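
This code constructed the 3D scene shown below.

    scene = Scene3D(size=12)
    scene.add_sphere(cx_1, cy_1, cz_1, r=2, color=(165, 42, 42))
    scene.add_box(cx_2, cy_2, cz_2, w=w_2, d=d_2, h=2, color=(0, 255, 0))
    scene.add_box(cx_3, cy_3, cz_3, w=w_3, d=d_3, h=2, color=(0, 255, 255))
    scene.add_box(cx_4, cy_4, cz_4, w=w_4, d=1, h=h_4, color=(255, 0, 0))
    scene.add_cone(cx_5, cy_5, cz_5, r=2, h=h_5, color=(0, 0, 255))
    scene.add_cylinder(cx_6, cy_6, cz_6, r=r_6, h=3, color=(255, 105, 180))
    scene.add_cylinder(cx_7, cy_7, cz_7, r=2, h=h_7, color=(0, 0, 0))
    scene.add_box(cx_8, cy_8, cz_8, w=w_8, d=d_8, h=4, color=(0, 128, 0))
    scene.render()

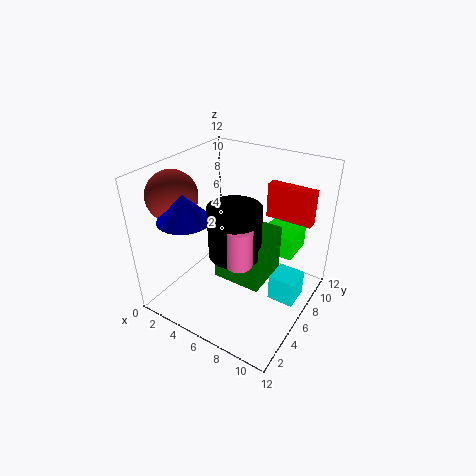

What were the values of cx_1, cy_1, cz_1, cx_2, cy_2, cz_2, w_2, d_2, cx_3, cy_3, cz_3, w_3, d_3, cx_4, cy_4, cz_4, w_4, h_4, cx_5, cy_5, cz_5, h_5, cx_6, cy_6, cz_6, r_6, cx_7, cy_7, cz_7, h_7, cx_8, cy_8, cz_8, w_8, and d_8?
cx_1 = 2; cy_1 = 3; cz_1 = 10; cx_2 = 7; cy_2 = 8; cz_2 = 4; w_2 = 3; d_2 = 3; cx_3 = 10; cy_3 = 4; cz_3 = 3; w_3 = 2; d_3 = 2; cx_4 = 7; cy_4 = 9; cz_4 = 7; w_4 = 4; h_4 = 3; cx_5 = 4; cy_5 = 2; cz_5 = 9; h_5 = 2; cx_6 = 8; cy_6 = 3; cz_6 = 6; r_6 = 1; cx_7 = 7; cy_7 = 4; cz_7 = 6; h_7 = 4; cx_8 = 5; cy_8 = 4; cz_8 = 3; w_8 = 4; d_8 = 4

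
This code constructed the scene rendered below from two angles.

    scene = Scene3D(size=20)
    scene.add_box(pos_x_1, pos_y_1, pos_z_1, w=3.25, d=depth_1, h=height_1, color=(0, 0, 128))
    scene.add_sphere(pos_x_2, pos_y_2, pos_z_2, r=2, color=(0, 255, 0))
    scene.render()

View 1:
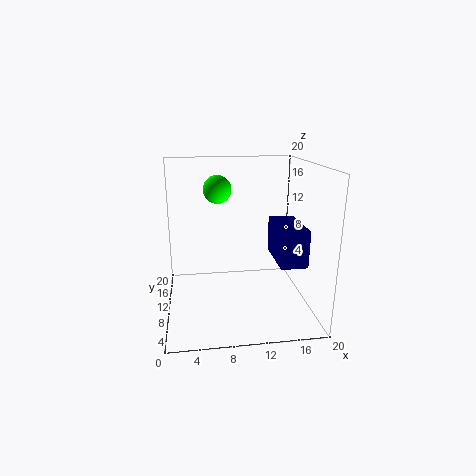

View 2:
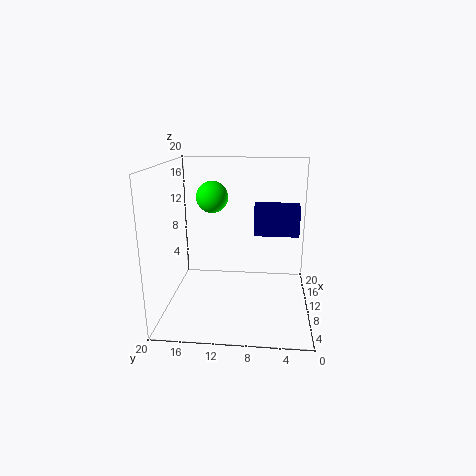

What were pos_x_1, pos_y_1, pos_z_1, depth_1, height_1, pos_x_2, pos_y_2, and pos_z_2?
pos_x_1 = 13.75; pos_y_1 = 1.25; pos_z_1 = 9; depth_1 = 6.75; height_1 = 4.5; pos_x_2 = 7.5; pos_y_2 = 13; pos_z_2 = 16.25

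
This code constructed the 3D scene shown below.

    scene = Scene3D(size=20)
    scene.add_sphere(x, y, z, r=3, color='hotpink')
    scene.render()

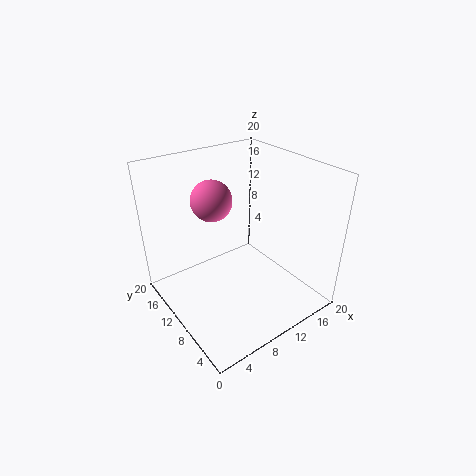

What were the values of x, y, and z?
x = 9, y = 15, z = 14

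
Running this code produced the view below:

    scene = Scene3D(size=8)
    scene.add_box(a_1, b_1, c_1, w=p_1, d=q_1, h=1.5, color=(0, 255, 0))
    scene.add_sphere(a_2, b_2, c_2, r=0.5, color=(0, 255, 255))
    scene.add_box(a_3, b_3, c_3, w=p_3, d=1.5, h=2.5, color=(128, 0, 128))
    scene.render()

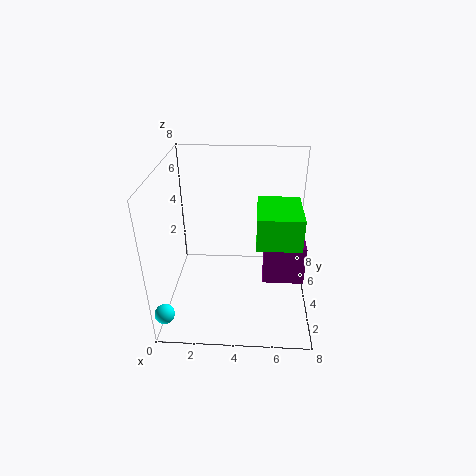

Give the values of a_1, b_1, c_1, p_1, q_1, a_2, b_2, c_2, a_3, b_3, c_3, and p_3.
a_1 = 5; b_1 = 0.5; c_1 = 5.5; p_1 = 2; q_1 = 2.5; a_2 = 0.5; b_2 = 0.5; c_2 = 1.5; a_3 = 5.5; b_3 = 4.5; c_3 = 0.5; p_3 = 2.5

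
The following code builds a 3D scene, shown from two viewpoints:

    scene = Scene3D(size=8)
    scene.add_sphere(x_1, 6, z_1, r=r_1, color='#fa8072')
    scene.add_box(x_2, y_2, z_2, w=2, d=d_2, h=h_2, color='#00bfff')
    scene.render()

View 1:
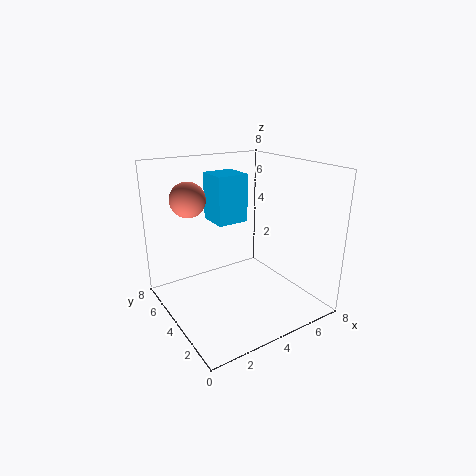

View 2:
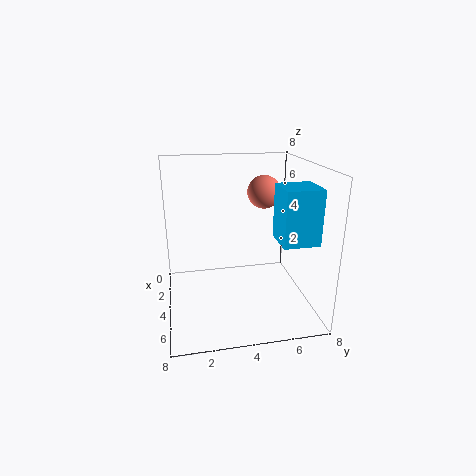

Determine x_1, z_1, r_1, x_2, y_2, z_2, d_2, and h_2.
x_1 = 2, z_1 = 6, r_1 = 1, x_2 = 4, y_2 = 6, z_2 = 4, d_2 = 2, h_2 = 3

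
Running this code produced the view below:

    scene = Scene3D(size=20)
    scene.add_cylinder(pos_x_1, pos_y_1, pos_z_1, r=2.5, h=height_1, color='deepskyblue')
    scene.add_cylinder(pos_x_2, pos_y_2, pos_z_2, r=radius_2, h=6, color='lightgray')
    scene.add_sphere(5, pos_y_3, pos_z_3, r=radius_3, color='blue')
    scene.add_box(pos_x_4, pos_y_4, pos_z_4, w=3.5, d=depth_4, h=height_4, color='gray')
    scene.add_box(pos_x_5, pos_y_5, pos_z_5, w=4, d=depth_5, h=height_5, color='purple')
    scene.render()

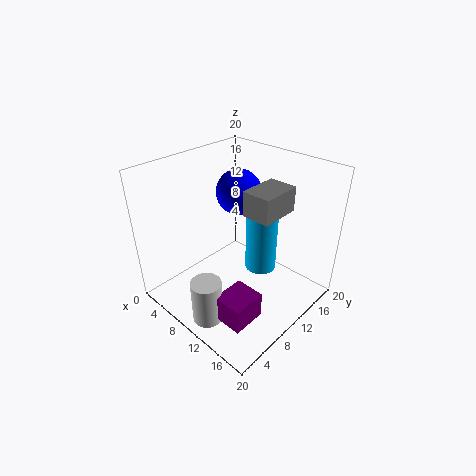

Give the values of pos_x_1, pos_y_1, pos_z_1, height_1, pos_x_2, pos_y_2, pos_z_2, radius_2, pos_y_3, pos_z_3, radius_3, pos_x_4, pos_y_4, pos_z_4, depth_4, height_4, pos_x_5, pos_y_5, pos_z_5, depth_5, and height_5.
pos_x_1 = 9, pos_y_1 = 16.5, pos_z_1 = 1, height_1 = 10, pos_x_2 = 11.5, pos_y_2 = 2.5, pos_z_2 = 1.5, radius_2 = 2, pos_y_3 = 15.5, pos_z_3 = 13.5, radius_3 = 3.5, pos_x_4 = 14, pos_y_4 = 6.5, pos_z_4 = 16.5, depth_4 = 5, height_4 = 3, pos_x_5 = 13, pos_y_5 = 2.5, pos_z_5 = 2.5, depth_5 = 4.5, height_5 = 3.5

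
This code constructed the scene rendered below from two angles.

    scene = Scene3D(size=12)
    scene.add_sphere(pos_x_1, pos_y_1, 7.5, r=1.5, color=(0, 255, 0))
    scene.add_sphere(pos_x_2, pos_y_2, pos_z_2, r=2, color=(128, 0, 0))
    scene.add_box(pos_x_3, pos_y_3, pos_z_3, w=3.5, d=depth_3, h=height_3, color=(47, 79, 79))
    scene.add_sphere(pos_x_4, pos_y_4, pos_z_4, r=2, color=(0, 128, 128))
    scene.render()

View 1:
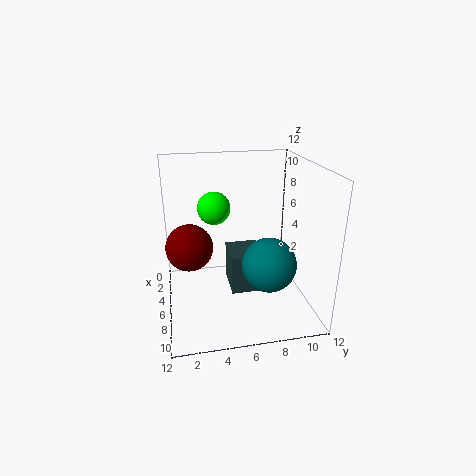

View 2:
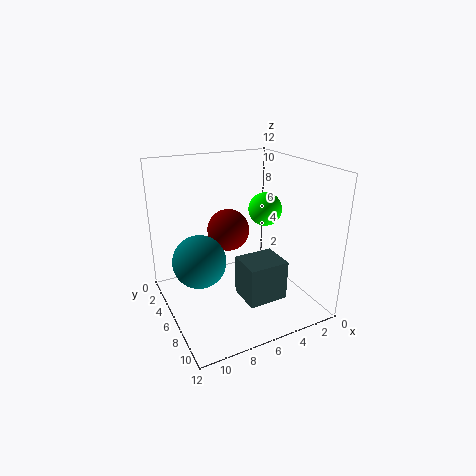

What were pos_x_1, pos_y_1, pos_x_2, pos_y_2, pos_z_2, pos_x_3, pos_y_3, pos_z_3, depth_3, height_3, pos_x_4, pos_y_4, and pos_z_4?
pos_x_1 = 2.5, pos_y_1 = 4.5, pos_x_2 = 5, pos_y_2 = 2, pos_z_2 = 5, pos_x_3 = 2.5, pos_y_3 = 5.5, pos_z_3 = 0.5, depth_3 = 3, height_3 = 3.5, pos_x_4 = 10, pos_y_4 = 7.5, pos_z_4 = 5.5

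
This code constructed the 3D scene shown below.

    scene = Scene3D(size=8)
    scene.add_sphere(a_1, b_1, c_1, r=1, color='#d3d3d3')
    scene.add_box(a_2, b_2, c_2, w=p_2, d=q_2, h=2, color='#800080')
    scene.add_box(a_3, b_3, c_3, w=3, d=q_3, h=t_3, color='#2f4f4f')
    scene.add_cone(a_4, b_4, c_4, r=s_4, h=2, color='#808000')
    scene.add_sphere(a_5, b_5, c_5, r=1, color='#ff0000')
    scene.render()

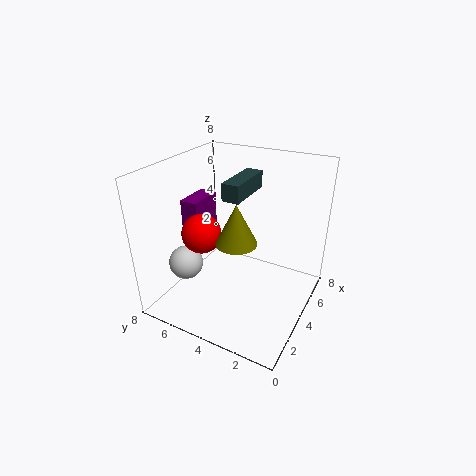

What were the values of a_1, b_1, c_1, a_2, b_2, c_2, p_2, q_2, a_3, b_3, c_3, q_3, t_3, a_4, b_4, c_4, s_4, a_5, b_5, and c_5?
a_1 = 3
b_1 = 7
c_1 = 2
a_2 = 3
b_2 = 6
c_2 = 4
p_2 = 2
q_2 = 1
a_3 = 4
b_3 = 4
c_3 = 6
q_3 = 1
t_3 = 1
a_4 = 2
b_4 = 3
c_4 = 5
s_4 = 1
a_5 = 2
b_5 = 5
c_5 = 5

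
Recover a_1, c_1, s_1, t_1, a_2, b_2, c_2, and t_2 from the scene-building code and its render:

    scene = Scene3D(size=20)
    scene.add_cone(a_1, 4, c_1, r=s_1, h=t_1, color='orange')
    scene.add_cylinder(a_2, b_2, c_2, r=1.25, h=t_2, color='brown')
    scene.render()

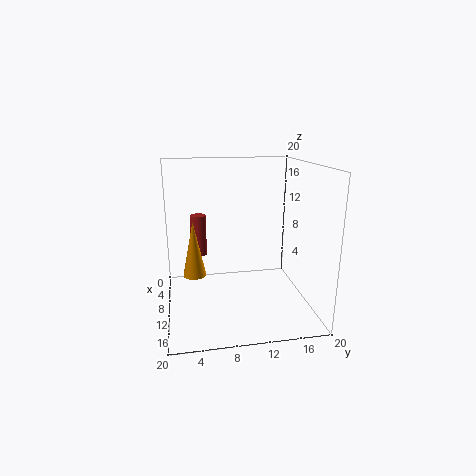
a_1 = 6, c_1 = 3, s_1 = 1.75, t_1 = 8.5, a_2 = 2.5, b_2 = 5, c_2 = 5, t_2 = 6.5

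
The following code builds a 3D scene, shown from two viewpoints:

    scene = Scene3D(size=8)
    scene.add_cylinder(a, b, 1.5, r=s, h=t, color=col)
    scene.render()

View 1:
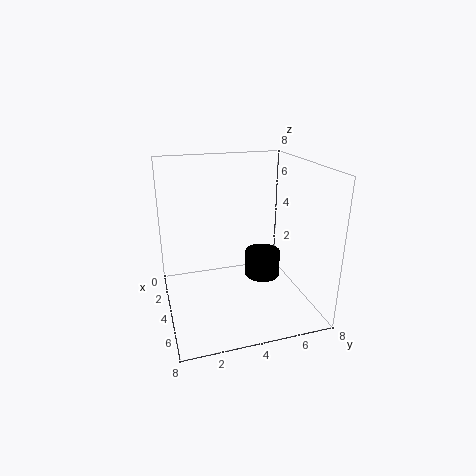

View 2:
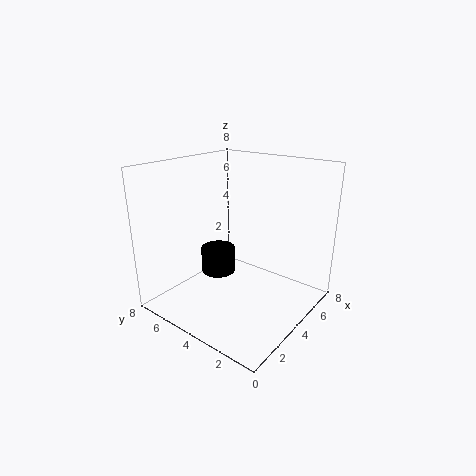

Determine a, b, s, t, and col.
a = 4, b = 5.5, s = 1, t = 1.5, col = 'black'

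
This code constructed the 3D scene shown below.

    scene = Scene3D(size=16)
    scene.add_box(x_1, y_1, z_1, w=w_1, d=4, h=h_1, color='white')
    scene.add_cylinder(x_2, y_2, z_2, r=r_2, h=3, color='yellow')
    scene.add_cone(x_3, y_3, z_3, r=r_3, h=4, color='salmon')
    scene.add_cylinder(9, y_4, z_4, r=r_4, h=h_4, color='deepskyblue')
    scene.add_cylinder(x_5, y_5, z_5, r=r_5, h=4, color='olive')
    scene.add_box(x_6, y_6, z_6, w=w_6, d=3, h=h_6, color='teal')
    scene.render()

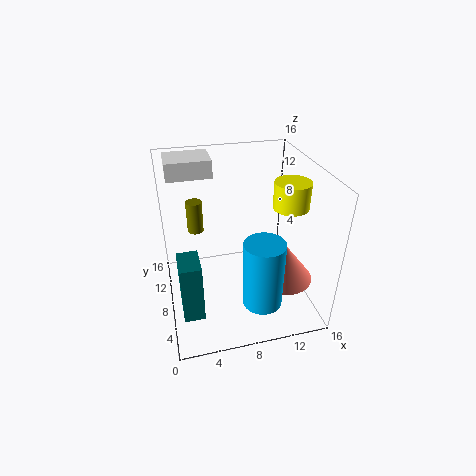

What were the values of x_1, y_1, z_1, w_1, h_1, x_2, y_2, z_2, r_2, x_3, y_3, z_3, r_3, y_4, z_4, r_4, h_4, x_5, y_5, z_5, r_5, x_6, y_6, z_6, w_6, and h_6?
x_1 = 1
y_1 = 11
z_1 = 14
w_1 = 5
h_1 = 2
x_2 = 14
y_2 = 8
z_2 = 11
r_2 = 2
x_3 = 12
y_3 = 4
z_3 = 5
r_3 = 3
y_4 = 2
z_4 = 4
r_4 = 2
h_4 = 7
x_5 = 4
y_5 = 14
z_5 = 6
r_5 = 1
x_6 = 1
y_6 = 1
z_6 = 4
w_6 = 2
h_6 = 6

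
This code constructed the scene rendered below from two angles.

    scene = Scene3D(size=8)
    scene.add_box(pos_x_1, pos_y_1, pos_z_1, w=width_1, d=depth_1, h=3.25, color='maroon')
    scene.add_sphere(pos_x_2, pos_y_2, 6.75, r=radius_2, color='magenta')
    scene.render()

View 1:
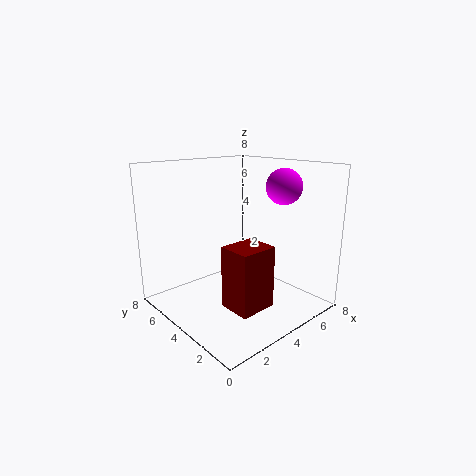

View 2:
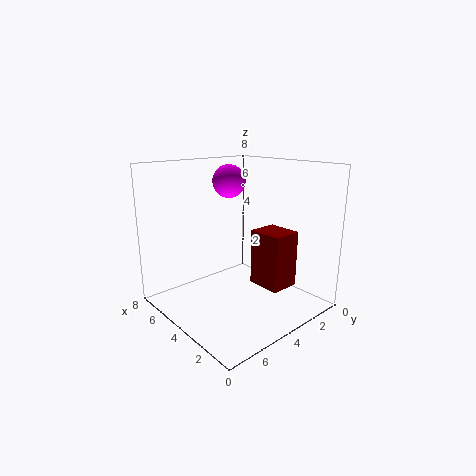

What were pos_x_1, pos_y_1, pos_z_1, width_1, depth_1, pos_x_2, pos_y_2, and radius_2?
pos_x_1 = 2, pos_y_1 = 1.25, pos_z_1 = 1, width_1 = 2, depth_1 = 1.75, pos_x_2 = 6.25, pos_y_2 = 2.75, radius_2 = 1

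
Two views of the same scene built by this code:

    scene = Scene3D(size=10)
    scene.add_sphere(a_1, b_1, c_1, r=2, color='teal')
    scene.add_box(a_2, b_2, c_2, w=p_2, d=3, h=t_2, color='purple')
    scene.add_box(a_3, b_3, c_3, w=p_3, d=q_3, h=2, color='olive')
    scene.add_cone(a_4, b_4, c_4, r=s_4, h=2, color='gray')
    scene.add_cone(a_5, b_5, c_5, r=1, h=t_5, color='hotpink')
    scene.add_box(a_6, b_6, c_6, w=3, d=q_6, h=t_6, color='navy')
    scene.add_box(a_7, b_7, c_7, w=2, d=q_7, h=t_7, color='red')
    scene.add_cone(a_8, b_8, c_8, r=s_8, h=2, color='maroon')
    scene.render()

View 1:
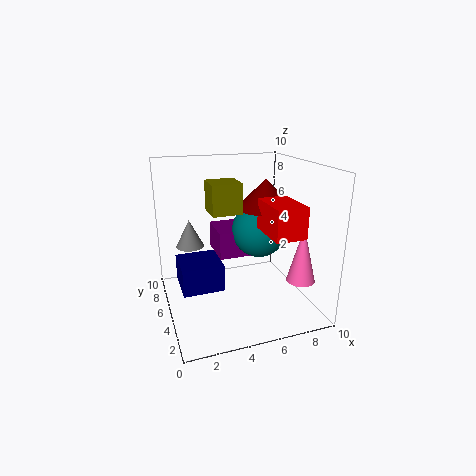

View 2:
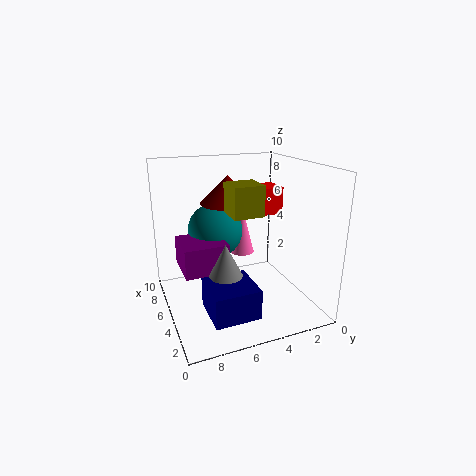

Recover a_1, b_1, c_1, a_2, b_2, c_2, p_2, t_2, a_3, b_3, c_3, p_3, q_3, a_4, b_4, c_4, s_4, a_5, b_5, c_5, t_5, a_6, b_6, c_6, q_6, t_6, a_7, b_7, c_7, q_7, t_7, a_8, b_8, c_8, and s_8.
a_1 = 7; b_1 = 6; c_1 = 5; a_2 = 4; b_2 = 6; c_2 = 3; p_2 = 3; t_2 = 2; a_3 = 3; b_3 = 4; c_3 = 7; p_3 = 2; q_3 = 2; a_4 = 2; b_4 = 7; c_4 = 4; s_4 = 1; a_5 = 9; b_5 = 3; c_5 = 2; t_5 = 4; a_6 = 1; b_6 = 5; c_6 = 1; q_6 = 3; t_6 = 2; a_7 = 6; b_7 = 1; c_7 = 6; q_7 = 3; t_7 = 2; a_8 = 7; b_8 = 5; c_8 = 7; s_8 = 2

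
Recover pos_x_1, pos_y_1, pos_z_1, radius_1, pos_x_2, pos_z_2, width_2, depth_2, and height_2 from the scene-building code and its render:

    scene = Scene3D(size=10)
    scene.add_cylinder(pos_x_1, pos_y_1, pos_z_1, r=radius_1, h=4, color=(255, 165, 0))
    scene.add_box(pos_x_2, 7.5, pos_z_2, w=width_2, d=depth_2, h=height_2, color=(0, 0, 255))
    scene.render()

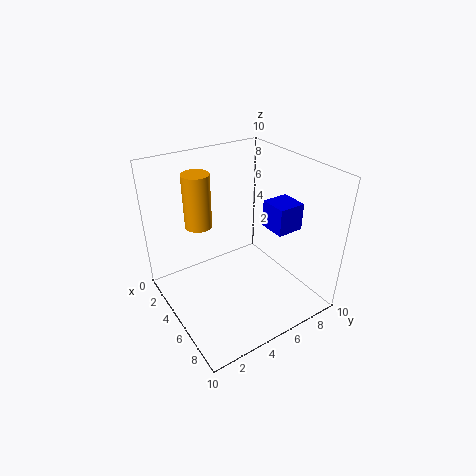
pos_x_1 = 2; pos_y_1 = 3.5; pos_z_1 = 5; radius_1 = 1; pos_x_2 = 4.5; pos_z_2 = 5; width_2 = 2; depth_2 = 2; height_2 = 2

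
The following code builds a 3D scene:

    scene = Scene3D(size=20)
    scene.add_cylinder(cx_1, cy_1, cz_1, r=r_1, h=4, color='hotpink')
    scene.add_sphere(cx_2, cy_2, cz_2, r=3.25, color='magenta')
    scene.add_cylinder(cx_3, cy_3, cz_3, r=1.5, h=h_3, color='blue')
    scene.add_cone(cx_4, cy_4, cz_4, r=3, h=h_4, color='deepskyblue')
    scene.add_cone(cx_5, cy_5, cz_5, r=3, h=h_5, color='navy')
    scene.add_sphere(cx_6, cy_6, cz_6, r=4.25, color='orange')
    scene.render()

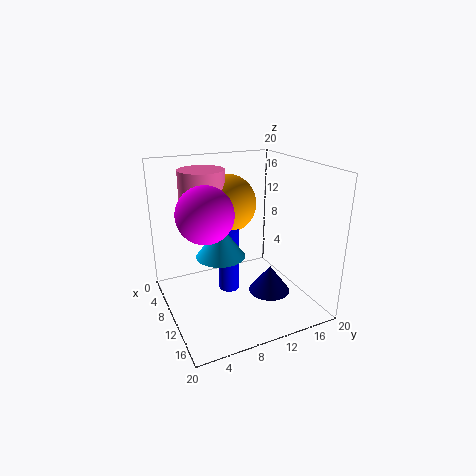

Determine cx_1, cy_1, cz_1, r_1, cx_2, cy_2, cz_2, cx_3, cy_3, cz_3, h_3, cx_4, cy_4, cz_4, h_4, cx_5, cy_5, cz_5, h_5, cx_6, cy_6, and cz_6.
cx_1 = 5.75; cy_1 = 6.5; cz_1 = 15; r_1 = 3.25; cx_2 = 15.25; cy_2 = 3.5; cz_2 = 16; cx_3 = 8.5; cy_3 = 9.25; cz_3 = 1.5; h_3 = 9.25; cx_4 = 14; cy_4 = 5.75; cz_4 = 10; h_4 = 4; cx_5 = 11.5; cy_5 = 14.5; cz_5 = 1.25; h_5 = 4; cx_6 = 5.75; cy_6 = 10.25; cz_6 = 13.75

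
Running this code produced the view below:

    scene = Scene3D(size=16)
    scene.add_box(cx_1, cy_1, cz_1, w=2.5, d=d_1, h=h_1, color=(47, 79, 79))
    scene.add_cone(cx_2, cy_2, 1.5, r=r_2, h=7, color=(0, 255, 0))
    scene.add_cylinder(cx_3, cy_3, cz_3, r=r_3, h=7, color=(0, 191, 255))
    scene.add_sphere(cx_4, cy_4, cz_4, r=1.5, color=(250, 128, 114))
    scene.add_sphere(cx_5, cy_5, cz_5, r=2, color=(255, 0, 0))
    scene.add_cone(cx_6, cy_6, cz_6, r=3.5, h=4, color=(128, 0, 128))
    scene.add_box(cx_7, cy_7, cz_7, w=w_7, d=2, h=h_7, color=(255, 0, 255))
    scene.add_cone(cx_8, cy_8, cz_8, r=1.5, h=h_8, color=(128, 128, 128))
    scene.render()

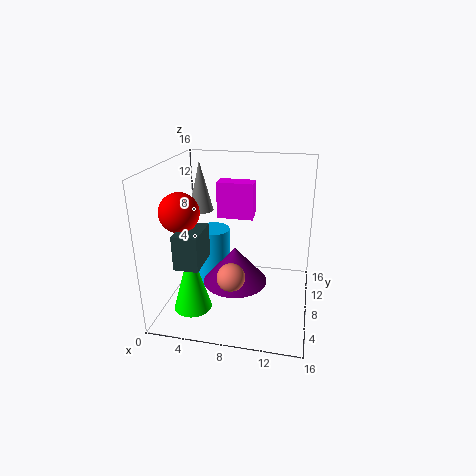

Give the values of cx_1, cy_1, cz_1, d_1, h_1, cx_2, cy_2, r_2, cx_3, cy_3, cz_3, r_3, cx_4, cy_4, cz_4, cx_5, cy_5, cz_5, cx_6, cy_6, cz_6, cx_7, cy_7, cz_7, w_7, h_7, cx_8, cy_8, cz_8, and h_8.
cx_1 = 3
cy_1 = 1.5
cz_1 = 7
d_1 = 4
h_1 = 3.5
cx_2 = 4
cy_2 = 3.5
r_2 = 2
cx_3 = 4.5
cy_3 = 10
cz_3 = 1
r_3 = 2
cx_4 = 8
cy_4 = 4.5
cz_4 = 5
cx_5 = 3
cy_5 = 4
cz_5 = 12
cx_6 = 8
cy_6 = 6.5
cz_6 = 3.5
cx_7 = 5.5
cy_7 = 8.5
cz_7 = 10
w_7 = 4
h_7 = 4
cx_8 = 2.5
cy_8 = 12
cz_8 = 9.5
h_8 = 6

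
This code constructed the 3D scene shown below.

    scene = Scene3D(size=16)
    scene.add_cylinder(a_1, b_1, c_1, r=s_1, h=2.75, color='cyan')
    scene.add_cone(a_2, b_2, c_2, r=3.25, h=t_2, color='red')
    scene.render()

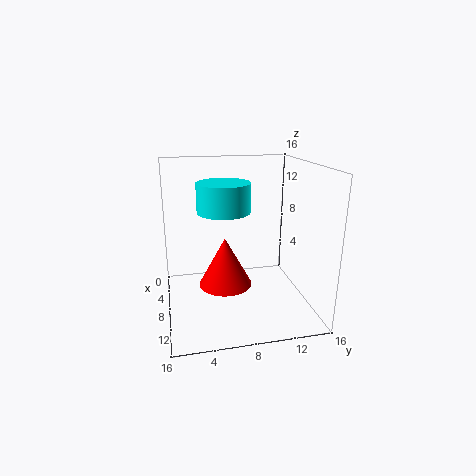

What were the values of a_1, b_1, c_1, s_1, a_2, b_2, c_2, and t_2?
a_1 = 12, b_1 = 5.75, c_1 = 12.25, s_1 = 2.5, a_2 = 5.25, b_2 = 7, c_2 = 1, t_2 = 6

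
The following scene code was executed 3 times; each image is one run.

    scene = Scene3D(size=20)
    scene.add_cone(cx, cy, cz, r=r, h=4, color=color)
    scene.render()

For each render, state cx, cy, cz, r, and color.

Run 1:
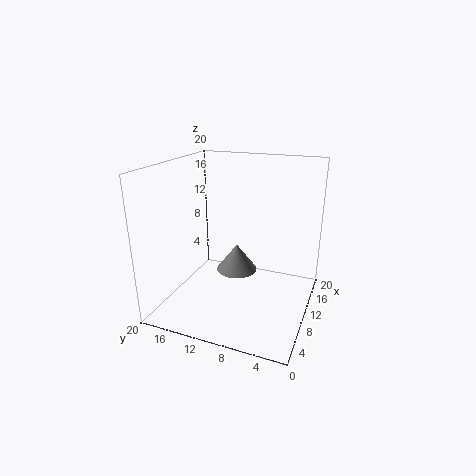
cx = 12; cy = 11; cz = 4; r = 3; color = 'gray'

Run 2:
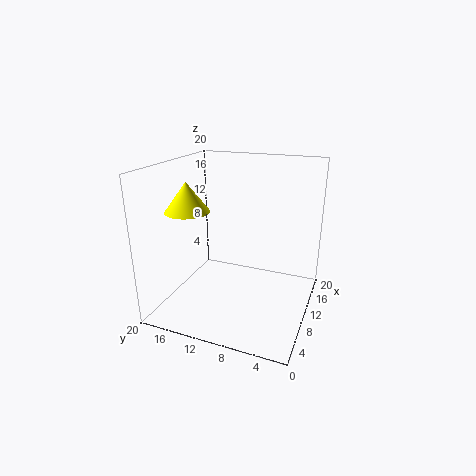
cx = 7; cy = 16; cz = 14; r = 3; color = 'yellow'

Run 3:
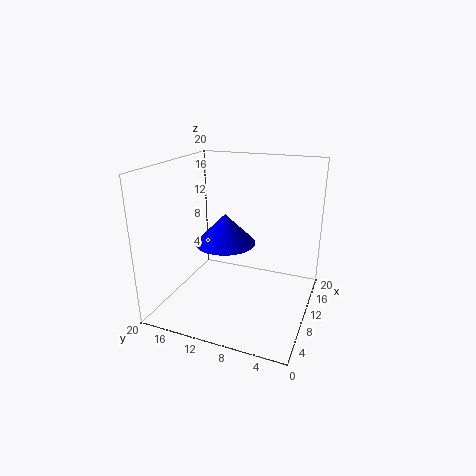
cx = 8; cy = 11; cz = 10; r = 4; color = 'blue'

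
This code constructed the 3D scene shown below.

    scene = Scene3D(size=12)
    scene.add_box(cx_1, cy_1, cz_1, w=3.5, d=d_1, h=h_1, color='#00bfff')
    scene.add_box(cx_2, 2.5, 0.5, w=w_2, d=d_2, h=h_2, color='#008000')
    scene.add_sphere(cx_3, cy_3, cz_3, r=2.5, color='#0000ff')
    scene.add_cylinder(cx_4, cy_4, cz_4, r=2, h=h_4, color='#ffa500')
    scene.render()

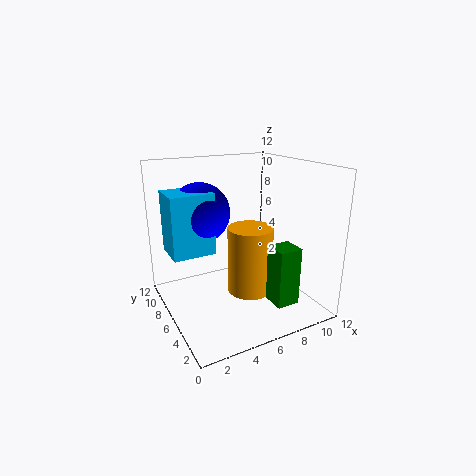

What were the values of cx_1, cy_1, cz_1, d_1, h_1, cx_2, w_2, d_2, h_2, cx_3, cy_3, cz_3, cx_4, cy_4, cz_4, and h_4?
cx_1 = 0.5; cy_1 = 6; cz_1 = 5; d_1 = 3; h_1 = 5; cx_2 = 8; w_2 = 2; d_2 = 2; h_2 = 5; cx_3 = 3.5; cy_3 = 8; cz_3 = 8; cx_4 = 7.5; cy_4 = 6.5; cz_4 = 0.5; h_4 = 6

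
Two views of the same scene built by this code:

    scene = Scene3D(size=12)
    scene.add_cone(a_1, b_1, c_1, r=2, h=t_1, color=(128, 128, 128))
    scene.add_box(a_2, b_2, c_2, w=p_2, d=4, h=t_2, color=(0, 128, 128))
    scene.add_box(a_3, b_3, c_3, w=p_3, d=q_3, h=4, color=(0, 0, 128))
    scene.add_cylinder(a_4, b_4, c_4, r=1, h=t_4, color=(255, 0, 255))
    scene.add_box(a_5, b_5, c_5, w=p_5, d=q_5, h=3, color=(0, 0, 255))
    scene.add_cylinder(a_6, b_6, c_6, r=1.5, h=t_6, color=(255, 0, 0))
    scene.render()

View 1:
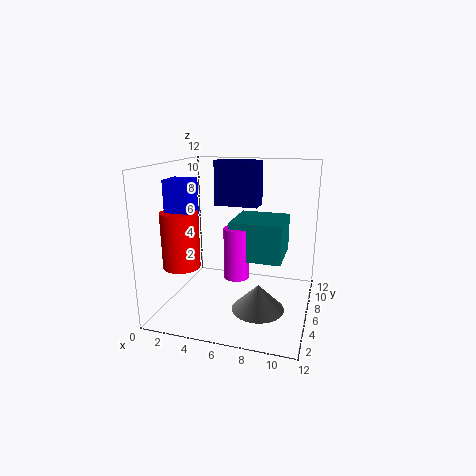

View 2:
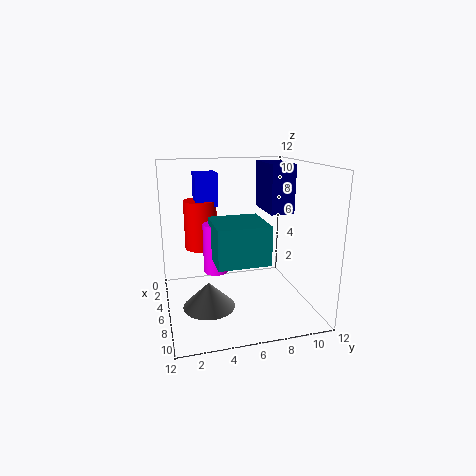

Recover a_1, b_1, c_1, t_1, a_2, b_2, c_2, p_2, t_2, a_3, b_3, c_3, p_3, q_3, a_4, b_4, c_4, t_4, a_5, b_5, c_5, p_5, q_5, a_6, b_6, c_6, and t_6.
a_1 = 8.5
b_1 = 3
c_1 = 1.5
t_1 = 2
a_2 = 6
b_2 = 3.5
c_2 = 5
p_2 = 4
t_2 = 3
a_3 = 3
b_3 = 8.5
c_3 = 8
p_3 = 4
q_3 = 2
a_4 = 6.5
b_4 = 4
c_4 = 3.5
t_4 = 4
a_5 = 1
b_5 = 3
c_5 = 8
p_5 = 2
q_5 = 2
a_6 = 2
b_6 = 3.5
c_6 = 4
t_6 = 4.5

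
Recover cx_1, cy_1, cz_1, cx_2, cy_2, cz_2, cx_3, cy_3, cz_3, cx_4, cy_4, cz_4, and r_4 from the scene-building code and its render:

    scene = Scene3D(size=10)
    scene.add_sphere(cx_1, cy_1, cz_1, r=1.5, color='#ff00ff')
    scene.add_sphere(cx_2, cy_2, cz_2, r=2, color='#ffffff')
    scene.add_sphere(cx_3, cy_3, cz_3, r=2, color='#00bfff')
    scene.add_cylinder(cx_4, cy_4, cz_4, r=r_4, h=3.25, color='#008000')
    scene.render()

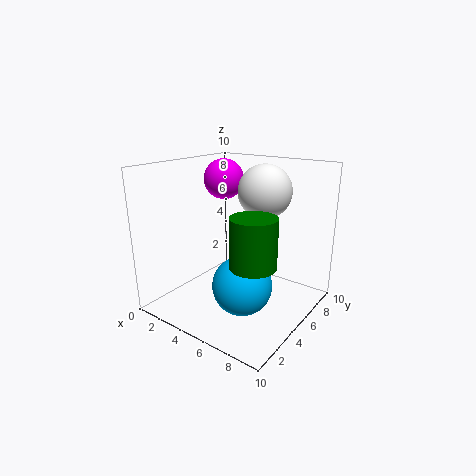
cx_1 = 2.25
cy_1 = 7
cz_1 = 8.5
cx_2 = 5.25
cy_2 = 8
cz_2 = 7.75
cx_3 = 6.25
cy_3 = 3.75
cz_3 = 2.25
cx_4 = 7.25
cy_4 = 3.5
cz_4 = 4
r_4 = 1.5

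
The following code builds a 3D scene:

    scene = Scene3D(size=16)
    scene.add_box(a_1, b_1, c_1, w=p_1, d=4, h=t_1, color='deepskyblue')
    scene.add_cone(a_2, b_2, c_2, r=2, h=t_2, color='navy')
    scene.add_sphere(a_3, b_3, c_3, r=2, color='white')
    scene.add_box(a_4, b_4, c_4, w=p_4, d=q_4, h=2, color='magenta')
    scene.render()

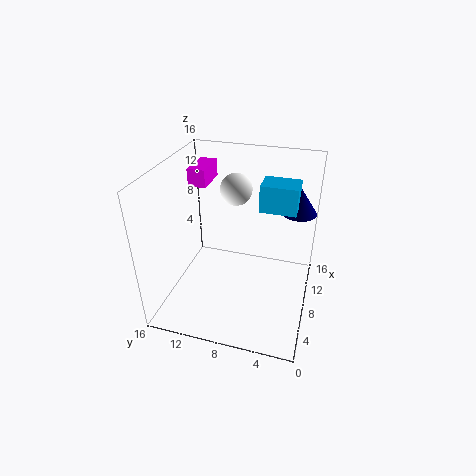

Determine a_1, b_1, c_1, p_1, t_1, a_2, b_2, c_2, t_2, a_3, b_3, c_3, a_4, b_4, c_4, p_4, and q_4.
a_1 = 9, b_1 = 2, c_1 = 11, p_1 = 3, t_1 = 3, a_2 = 12, b_2 = 2, c_2 = 10, t_2 = 3, a_3 = 14, b_3 = 10, c_3 = 11, a_4 = 9, b_4 = 12, c_4 = 13, p_4 = 4, q_4 = 2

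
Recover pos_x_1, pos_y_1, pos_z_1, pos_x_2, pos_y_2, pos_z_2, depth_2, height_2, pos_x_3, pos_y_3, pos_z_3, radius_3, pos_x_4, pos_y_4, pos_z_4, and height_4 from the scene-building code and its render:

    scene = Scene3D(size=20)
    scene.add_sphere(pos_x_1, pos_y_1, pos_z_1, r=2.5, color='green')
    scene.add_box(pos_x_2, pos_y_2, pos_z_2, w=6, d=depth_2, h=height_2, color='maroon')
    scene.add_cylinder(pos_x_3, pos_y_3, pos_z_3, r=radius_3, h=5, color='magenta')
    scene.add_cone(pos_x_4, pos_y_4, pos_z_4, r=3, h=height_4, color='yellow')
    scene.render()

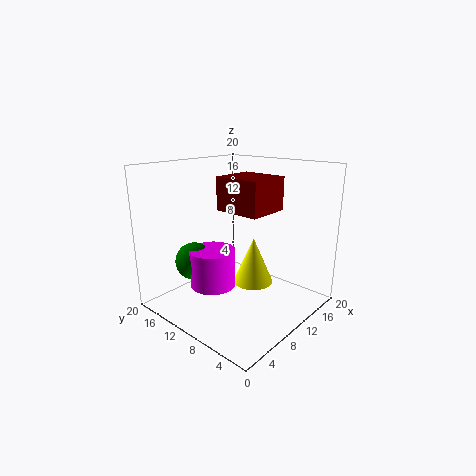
pos_x_1 = 4.5, pos_y_1 = 13, pos_z_1 = 7.5, pos_x_2 = 8, pos_y_2 = 5.5, pos_z_2 = 14, depth_2 = 6.5, height_2 = 4.5, pos_x_3 = 5.5, pos_y_3 = 10.5, pos_z_3 = 4.5, radius_3 = 3, pos_x_4 = 13.5, pos_y_4 = 10, pos_z_4 = 2, height_4 = 7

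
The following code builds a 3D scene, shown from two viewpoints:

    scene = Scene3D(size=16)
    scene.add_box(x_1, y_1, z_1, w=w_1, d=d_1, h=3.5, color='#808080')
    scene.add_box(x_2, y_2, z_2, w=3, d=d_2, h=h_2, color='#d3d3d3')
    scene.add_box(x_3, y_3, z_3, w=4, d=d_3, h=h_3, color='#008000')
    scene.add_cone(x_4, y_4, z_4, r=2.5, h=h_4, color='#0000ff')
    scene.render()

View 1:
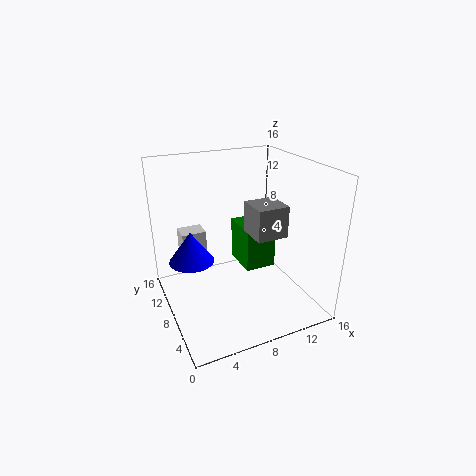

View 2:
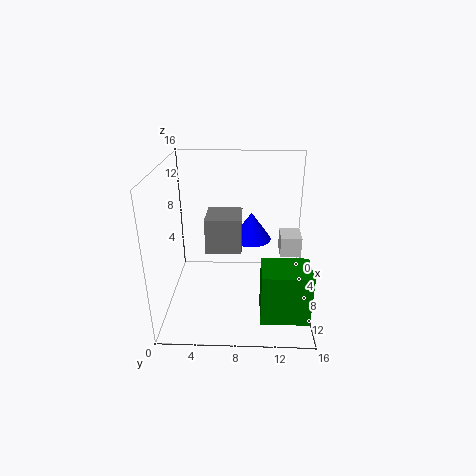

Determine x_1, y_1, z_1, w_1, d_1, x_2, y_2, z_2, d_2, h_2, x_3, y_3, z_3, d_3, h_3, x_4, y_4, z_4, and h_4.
x_1 = 9
y_1 = 5
z_1 = 8.5
w_1 = 3.5
d_1 = 3.5
x_2 = 3
y_2 = 13
z_2 = 4.5
d_2 = 2.5
h_2 = 2.5
x_3 = 10.5
y_3 = 10.5
z_3 = 1.5
d_3 = 5
h_3 = 5.5
x_4 = 3
y_4 = 9.5
z_4 = 5.5
h_4 = 3.5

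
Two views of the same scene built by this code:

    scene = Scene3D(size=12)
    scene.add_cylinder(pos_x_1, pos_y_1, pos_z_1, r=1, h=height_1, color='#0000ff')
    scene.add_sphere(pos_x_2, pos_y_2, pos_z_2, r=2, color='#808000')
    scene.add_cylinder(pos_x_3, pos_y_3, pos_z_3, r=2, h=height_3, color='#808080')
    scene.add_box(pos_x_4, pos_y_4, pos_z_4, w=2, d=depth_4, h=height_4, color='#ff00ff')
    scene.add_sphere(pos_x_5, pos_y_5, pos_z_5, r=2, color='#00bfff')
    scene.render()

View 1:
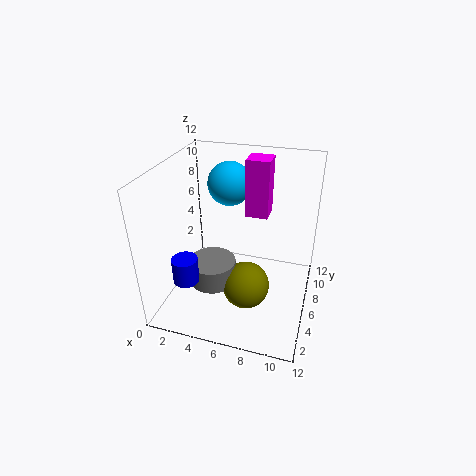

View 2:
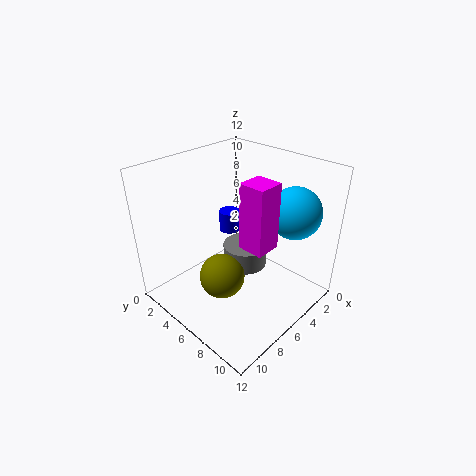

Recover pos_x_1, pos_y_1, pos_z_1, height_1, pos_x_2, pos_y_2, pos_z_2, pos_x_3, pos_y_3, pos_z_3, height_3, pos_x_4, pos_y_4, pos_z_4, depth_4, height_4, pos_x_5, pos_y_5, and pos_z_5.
pos_x_1 = 3, pos_y_1 = 2, pos_z_1 = 4, height_1 = 2, pos_x_2 = 7, pos_y_2 = 5, pos_z_2 = 2, pos_x_3 = 4, pos_y_3 = 5, pos_z_3 = 2, height_3 = 2, pos_x_4 = 6, pos_y_4 = 8, pos_z_4 = 7, depth_4 = 2, height_4 = 5, pos_x_5 = 4, pos_y_5 = 10, pos_z_5 = 9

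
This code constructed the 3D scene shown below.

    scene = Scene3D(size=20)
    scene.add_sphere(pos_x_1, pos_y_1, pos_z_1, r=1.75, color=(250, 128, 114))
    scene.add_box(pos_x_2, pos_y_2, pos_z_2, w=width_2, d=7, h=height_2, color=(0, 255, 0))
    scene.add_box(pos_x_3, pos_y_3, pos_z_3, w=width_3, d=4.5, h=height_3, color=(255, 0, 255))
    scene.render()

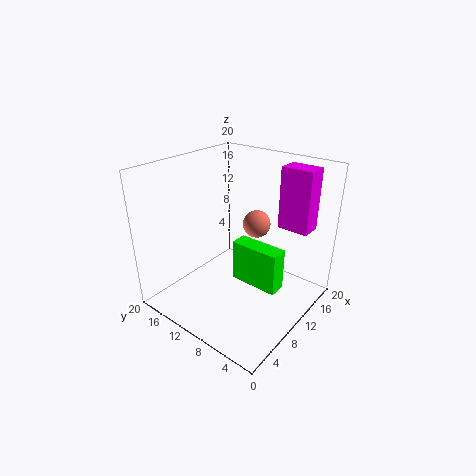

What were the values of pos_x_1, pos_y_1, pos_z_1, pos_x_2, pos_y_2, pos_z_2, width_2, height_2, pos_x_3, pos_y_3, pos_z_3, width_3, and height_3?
pos_x_1 = 9.75; pos_y_1 = 6.75; pos_z_1 = 13.25; pos_x_2 = 9.75; pos_y_2 = 3.75; pos_z_2 = 3.25; width_2 = 2.5; height_2 = 6; pos_x_3 = 15; pos_y_3 = 2.25; pos_z_3 = 10.75; width_3 = 3; height_3 = 8.75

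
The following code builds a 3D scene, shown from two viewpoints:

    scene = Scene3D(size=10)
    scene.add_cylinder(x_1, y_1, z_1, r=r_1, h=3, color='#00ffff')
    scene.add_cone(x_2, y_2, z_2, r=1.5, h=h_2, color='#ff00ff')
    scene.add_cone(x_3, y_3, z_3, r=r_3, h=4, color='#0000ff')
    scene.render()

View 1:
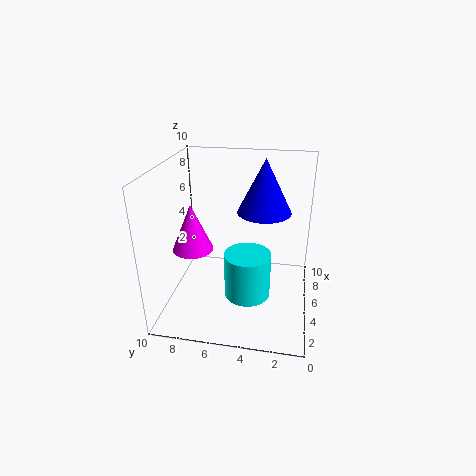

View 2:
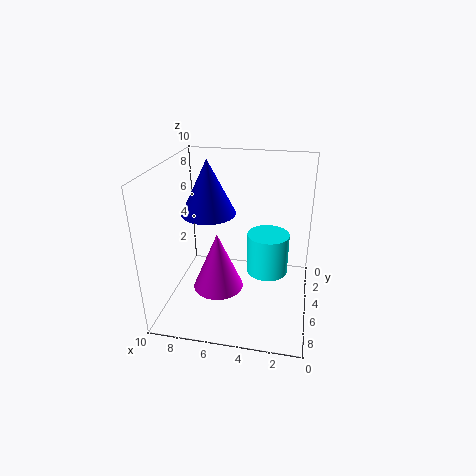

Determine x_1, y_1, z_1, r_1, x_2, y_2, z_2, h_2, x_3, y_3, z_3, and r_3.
x_1 = 3
y_1 = 4
z_1 = 2
r_1 = 1.5
x_2 = 5.5
y_2 = 8.5
z_2 = 3.5
h_2 = 3.5
x_3 = 7.5
y_3 = 3.5
z_3 = 6
r_3 = 2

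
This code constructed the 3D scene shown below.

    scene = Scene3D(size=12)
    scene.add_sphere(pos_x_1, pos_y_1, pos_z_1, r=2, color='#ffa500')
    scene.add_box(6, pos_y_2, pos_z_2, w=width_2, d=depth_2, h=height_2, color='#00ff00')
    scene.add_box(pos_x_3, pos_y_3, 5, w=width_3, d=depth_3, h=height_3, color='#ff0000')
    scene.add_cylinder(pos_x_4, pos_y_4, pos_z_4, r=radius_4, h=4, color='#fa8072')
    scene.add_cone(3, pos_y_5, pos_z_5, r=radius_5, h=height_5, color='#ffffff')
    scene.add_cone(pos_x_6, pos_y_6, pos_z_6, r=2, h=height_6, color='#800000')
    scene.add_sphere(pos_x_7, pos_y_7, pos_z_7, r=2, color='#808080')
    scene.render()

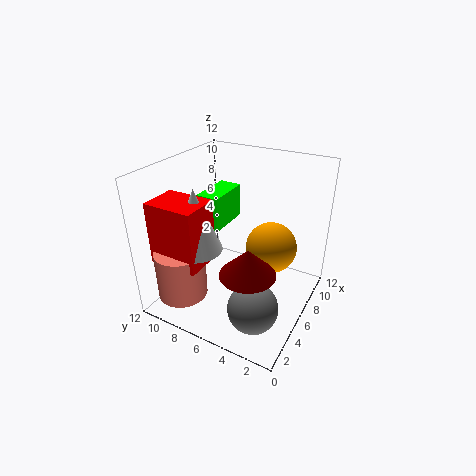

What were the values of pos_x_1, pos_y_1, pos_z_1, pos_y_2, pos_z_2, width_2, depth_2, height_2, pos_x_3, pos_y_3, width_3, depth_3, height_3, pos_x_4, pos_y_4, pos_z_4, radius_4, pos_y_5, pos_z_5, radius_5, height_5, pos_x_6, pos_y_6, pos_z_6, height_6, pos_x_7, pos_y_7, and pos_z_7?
pos_x_1 = 6, pos_y_1 = 3, pos_z_1 = 6, pos_y_2 = 8, pos_z_2 = 6, width_2 = 4, depth_2 = 2, height_2 = 3, pos_x_3 = 1, pos_y_3 = 7, width_3 = 3, depth_3 = 4, height_3 = 5, pos_x_4 = 2, pos_y_4 = 9, pos_z_4 = 2, radius_4 = 2, pos_y_5 = 8, pos_z_5 = 6, radius_5 = 2, height_5 = 5, pos_x_6 = 2, pos_y_6 = 3, pos_z_6 = 6, height_6 = 2, pos_x_7 = 3, pos_y_7 = 3, pos_z_7 = 2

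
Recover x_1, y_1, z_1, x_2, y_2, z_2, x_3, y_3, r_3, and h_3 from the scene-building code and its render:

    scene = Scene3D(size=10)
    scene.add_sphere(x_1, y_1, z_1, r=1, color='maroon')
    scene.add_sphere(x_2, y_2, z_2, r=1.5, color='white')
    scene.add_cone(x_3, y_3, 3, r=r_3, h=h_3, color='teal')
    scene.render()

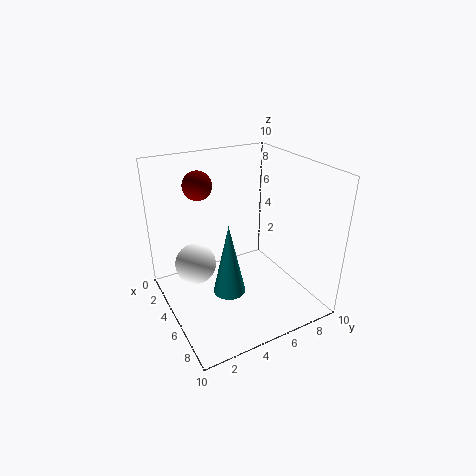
x_1 = 3
y_1 = 3
z_1 = 8.5
x_2 = 3
y_2 = 2.5
z_2 = 2.5
x_3 = 7.5
y_3 = 3
r_3 = 1
h_3 = 4.5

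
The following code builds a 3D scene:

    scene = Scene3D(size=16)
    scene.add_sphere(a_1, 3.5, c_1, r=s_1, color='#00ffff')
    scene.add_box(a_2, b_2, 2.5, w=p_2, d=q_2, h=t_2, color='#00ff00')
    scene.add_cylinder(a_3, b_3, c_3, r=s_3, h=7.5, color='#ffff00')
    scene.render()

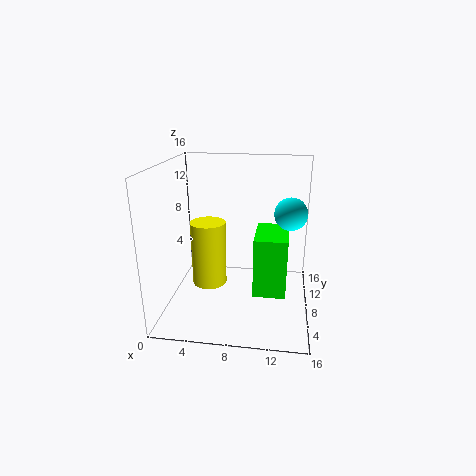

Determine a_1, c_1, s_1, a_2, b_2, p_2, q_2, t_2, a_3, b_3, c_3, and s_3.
a_1 = 13.5
c_1 = 12.5
s_1 = 1.5
a_2 = 10
b_2 = 5
p_2 = 3.5
q_2 = 5.5
t_2 = 6.5
a_3 = 4.5
b_3 = 8.5
c_3 = 2
s_3 = 2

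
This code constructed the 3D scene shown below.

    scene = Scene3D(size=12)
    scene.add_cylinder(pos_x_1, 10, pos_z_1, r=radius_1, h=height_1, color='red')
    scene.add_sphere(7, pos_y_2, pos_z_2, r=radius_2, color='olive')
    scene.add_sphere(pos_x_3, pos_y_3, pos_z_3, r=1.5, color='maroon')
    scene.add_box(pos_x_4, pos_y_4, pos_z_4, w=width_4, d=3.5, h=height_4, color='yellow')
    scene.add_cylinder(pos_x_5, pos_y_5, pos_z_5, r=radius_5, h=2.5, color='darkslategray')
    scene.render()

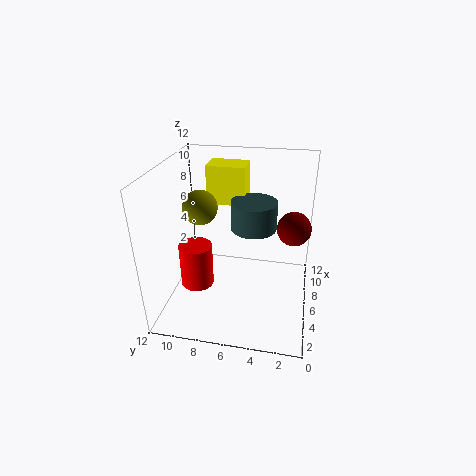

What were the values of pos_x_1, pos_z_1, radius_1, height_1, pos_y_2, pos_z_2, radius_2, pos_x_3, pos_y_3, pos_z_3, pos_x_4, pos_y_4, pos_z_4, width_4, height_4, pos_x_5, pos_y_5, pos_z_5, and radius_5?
pos_x_1 = 6.5, pos_z_1 = 0.5, radius_1 = 1.5, height_1 = 4, pos_y_2 = 9.5, pos_z_2 = 8, radius_2 = 1.5, pos_x_3 = 8.5, pos_y_3 = 1.5, pos_z_3 = 6, pos_x_4 = 9, pos_y_4 = 6, pos_z_4 = 7.5, width_4 = 2.5, height_4 = 3.5, pos_x_5 = 8, pos_y_5 = 5, pos_z_5 = 6, radius_5 = 2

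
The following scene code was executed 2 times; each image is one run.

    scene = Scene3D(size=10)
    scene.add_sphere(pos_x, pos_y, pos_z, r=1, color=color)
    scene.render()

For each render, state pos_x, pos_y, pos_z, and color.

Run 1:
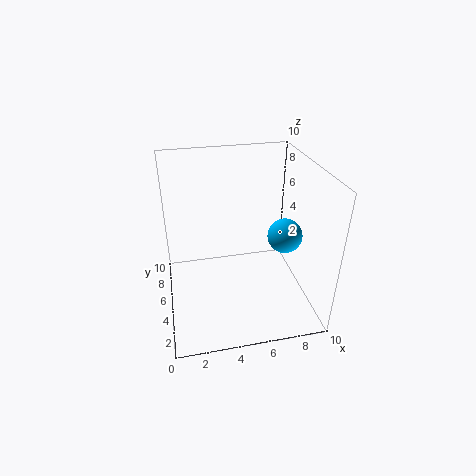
pos_x = 7, pos_y = 1.5, pos_z = 7, color = 'deepskyblue'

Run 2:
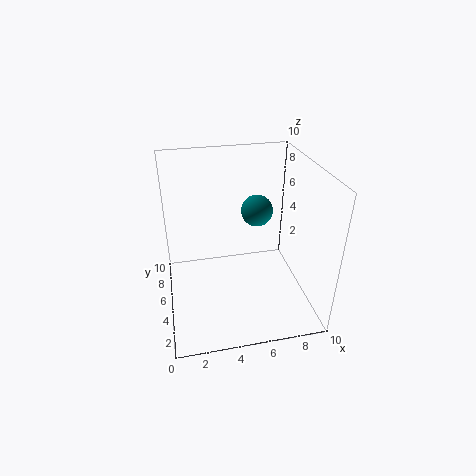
pos_x = 6, pos_y = 4, pos_z = 7.5, color = 'teal'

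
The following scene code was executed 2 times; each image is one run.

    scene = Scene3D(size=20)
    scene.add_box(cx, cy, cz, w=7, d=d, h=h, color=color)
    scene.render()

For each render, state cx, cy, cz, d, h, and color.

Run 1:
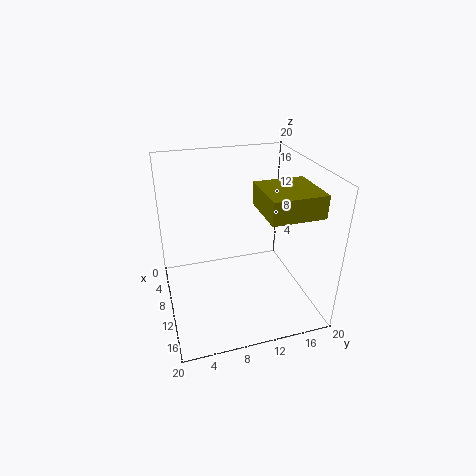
cx = 10; cy = 12; cz = 15; d = 7; h = 3; color = 'olive'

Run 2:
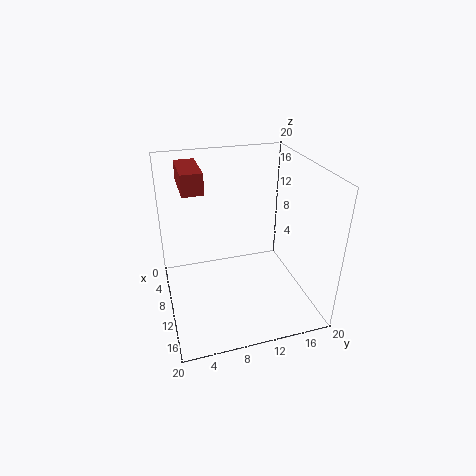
cx = 1; cy = 3; cz = 16; d = 3; h = 3; color = 'brown'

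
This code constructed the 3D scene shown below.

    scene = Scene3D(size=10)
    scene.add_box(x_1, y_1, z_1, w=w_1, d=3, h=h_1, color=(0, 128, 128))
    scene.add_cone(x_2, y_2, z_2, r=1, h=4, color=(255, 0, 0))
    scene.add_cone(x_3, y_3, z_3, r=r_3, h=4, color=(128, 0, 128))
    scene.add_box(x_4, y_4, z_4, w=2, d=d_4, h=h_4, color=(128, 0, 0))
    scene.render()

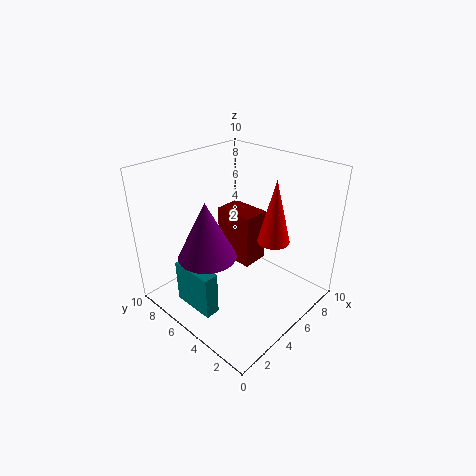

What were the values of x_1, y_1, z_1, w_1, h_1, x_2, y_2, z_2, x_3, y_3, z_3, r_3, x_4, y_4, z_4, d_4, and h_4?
x_1 = 1
y_1 = 4
z_1 = 1
w_1 = 1
h_1 = 3
x_2 = 5
y_2 = 2
z_2 = 6
x_3 = 3
y_3 = 6
z_3 = 4
r_3 = 2
x_4 = 6
y_4 = 5
z_4 = 2
d_4 = 3
h_4 = 4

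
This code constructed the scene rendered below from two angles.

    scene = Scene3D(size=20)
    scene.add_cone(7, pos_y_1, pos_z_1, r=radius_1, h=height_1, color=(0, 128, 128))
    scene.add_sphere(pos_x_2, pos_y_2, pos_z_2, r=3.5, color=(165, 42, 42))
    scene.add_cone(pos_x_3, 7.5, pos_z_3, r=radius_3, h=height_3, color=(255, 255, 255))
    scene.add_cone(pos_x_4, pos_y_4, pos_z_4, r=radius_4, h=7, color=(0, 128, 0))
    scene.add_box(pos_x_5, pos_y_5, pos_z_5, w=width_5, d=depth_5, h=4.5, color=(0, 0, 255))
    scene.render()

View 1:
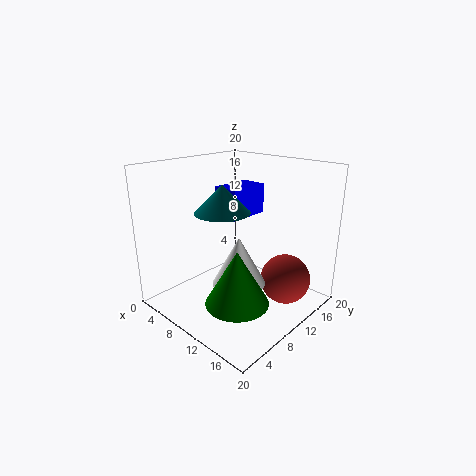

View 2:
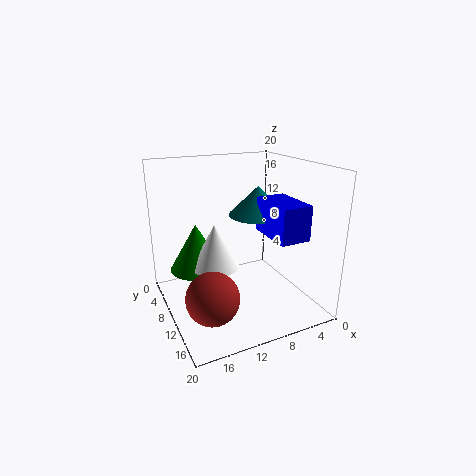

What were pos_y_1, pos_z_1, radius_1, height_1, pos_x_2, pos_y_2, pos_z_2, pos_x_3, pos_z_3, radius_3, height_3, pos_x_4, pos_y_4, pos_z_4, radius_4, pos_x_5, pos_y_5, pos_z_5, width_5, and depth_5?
pos_y_1 = 10, pos_z_1 = 13, radius_1 = 4, height_1 = 4, pos_x_2 = 15.5, pos_y_2 = 14, pos_z_2 = 4, pos_x_3 = 12.5, pos_z_3 = 5, radius_3 = 3.5, height_3 = 6.5, pos_x_4 = 14.5, pos_y_4 = 5, pos_z_4 = 4, radius_4 = 4, pos_x_5 = 4, pos_y_5 = 11.5, pos_z_5 = 11.5, width_5 = 4, depth_5 = 6.5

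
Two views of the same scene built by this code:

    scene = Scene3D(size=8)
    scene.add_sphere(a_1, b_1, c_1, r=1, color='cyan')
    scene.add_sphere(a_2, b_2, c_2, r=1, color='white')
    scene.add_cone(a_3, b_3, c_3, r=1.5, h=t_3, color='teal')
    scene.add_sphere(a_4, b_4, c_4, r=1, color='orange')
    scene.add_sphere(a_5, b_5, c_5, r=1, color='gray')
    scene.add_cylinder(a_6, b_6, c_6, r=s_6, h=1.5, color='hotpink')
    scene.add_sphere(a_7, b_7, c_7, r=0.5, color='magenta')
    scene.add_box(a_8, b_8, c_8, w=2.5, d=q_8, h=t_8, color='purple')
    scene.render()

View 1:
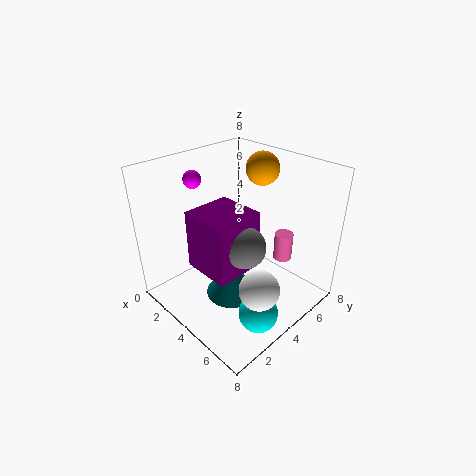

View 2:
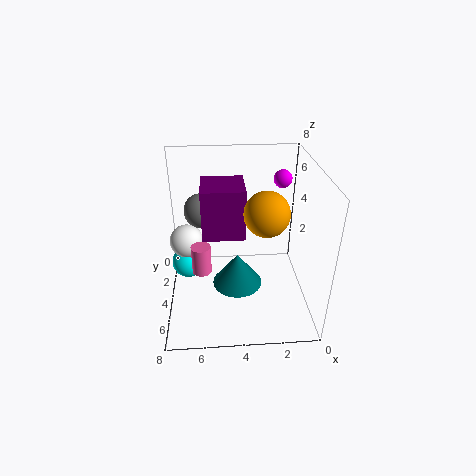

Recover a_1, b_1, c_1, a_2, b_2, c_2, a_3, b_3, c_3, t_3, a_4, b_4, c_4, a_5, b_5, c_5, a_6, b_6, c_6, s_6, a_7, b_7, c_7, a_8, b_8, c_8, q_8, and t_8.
a_1 = 7
b_1 = 2.5
c_1 = 1.5
a_2 = 7
b_2 = 2.5
c_2 = 3
a_3 = 4
b_3 = 3.5
c_3 = 0.5
t_3 = 2
a_4 = 3
b_4 = 7
c_4 = 7
a_5 = 6
b_5 = 2.5
c_5 = 5
a_6 = 6
b_6 = 5.5
c_6 = 3
s_6 = 0.5
a_7 = 1.5
b_7 = 3
c_7 = 7
a_8 = 3.5
b_8 = 1
c_8 = 3.5
q_8 = 2.5
t_8 = 3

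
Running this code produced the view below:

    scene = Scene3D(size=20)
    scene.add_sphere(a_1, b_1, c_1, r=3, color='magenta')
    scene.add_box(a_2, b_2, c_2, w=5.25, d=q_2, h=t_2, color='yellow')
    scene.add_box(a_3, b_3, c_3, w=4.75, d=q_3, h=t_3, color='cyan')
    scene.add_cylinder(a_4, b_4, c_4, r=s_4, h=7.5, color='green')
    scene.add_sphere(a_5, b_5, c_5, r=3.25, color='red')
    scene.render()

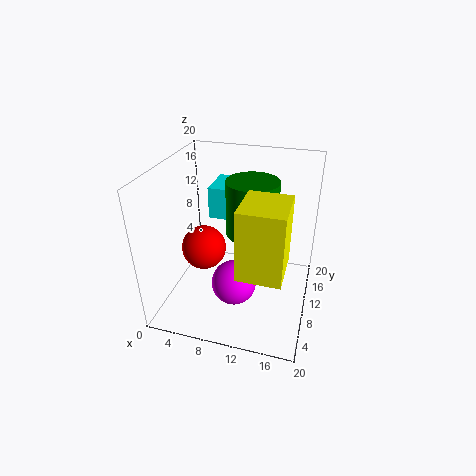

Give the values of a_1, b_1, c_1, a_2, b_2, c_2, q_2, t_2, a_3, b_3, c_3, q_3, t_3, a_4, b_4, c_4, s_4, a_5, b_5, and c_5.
a_1 = 10.5
b_1 = 6.25
c_1 = 5.25
a_2 = 12.25
b_2 = 0.75
c_2 = 10.25
q_2 = 6
t_2 = 8.5
a_3 = 5.25
b_3 = 11.5
c_3 = 11.75
q_3 = 5.5
t_3 = 4.5
a_4 = 11.75
b_4 = 10.75
c_4 = 10.75
s_4 = 3.5
a_5 = 4.5
b_5 = 10.75
c_5 = 7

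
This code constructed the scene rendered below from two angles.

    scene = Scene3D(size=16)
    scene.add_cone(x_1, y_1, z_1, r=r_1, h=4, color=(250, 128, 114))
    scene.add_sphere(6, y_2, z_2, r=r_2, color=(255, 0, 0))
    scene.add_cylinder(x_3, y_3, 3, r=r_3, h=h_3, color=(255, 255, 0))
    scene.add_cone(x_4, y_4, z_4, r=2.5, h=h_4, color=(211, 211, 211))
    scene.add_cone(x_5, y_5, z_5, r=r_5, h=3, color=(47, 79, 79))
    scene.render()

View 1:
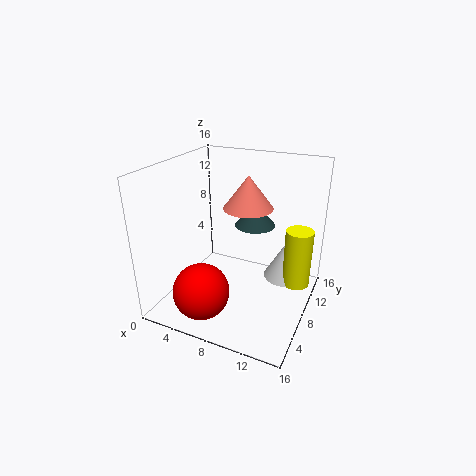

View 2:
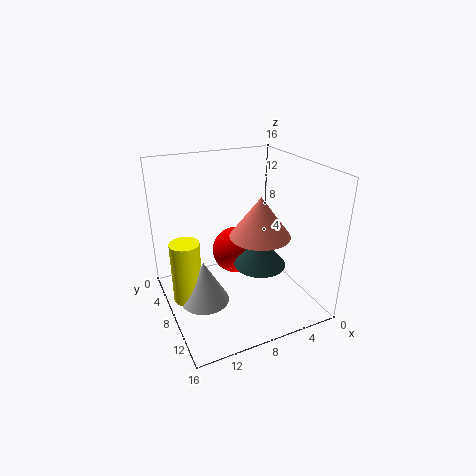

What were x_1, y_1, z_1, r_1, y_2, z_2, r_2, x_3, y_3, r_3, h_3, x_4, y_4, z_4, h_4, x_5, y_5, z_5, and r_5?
x_1 = 7.5, y_1 = 12, z_1 = 10, r_1 = 3, y_2 = 3, z_2 = 3.5, r_2 = 3, x_3 = 14.5, y_3 = 9.5, r_3 = 1.5, h_3 = 6.5, x_4 = 13, y_4 = 10.5, z_4 = 3, h_4 = 4.5, x_5 = 8, y_5 = 13, z_5 = 7.5, r_5 = 2.5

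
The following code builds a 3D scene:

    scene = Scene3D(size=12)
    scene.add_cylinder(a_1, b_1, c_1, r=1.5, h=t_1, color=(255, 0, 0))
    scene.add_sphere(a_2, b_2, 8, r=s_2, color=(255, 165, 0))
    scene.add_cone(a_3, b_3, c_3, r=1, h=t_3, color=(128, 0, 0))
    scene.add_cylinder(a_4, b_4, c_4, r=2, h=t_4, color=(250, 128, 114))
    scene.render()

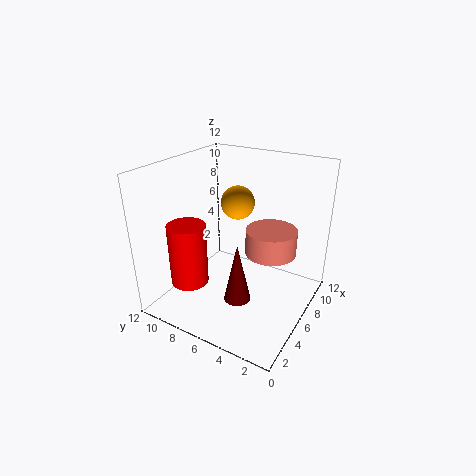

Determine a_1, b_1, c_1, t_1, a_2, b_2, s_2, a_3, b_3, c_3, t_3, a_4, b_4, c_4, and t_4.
a_1 = 2.5, b_1 = 8.5, c_1 = 3, t_1 = 5, a_2 = 8.5, b_2 = 7.5, s_2 = 1.5, a_3 = 2.5, b_3 = 4, c_3 = 3, t_3 = 4.5, a_4 = 6, b_4 = 3, c_4 = 5.5, t_4 = 2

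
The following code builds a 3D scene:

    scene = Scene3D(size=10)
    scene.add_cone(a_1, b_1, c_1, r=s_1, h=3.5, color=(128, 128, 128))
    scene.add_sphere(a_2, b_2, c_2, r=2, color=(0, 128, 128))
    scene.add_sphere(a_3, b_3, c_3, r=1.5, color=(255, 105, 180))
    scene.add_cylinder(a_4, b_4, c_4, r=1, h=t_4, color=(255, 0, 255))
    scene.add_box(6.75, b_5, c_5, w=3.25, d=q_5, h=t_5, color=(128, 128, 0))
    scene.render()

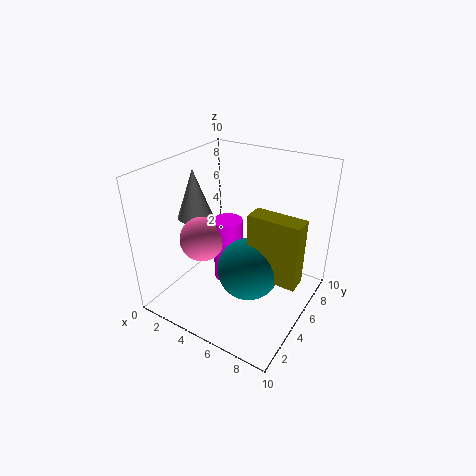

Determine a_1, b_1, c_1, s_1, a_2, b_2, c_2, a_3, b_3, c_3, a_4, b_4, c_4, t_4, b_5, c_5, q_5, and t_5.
a_1 = 1.75; b_1 = 4.5; c_1 = 6; s_1 = 1.25; a_2 = 6.75; b_2 = 3.5; c_2 = 4; a_3 = 3.25; b_3 = 3.25; c_3 = 5.25; a_4 = 4.5; b_4 = 4.5; c_4 = 2; t_4 = 4.5; b_5 = 3.25; c_5 = 3.75; q_5 = 1.25; t_5 = 4.25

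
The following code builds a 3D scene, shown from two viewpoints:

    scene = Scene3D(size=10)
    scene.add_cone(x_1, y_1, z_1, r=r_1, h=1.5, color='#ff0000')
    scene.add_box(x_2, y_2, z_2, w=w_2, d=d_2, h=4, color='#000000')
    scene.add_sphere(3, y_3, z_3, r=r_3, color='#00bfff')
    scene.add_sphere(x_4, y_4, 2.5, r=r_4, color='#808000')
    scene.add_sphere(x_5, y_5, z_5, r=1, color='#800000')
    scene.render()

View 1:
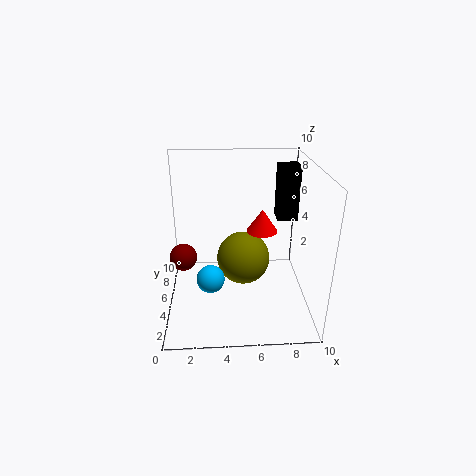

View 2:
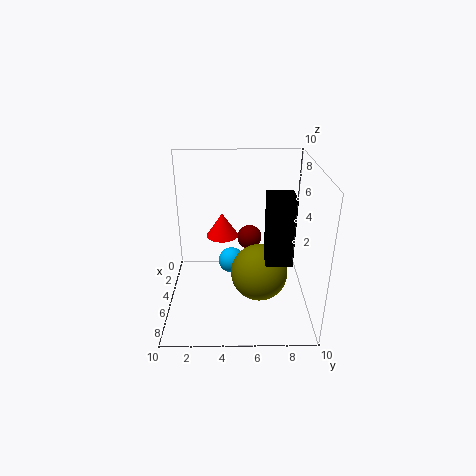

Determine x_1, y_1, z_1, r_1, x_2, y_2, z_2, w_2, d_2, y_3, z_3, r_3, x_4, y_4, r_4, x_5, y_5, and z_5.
x_1 = 6.5
y_1 = 4
z_1 = 6
r_1 = 1
x_2 = 8
y_2 = 6.5
z_2 = 5.5
w_2 = 1.5
d_2 = 1.5
y_3 = 4.5
z_3 = 2
r_3 = 1
x_4 = 5.5
y_4 = 6.5
r_4 = 2
x_5 = 1
y_5 = 6
z_5 = 3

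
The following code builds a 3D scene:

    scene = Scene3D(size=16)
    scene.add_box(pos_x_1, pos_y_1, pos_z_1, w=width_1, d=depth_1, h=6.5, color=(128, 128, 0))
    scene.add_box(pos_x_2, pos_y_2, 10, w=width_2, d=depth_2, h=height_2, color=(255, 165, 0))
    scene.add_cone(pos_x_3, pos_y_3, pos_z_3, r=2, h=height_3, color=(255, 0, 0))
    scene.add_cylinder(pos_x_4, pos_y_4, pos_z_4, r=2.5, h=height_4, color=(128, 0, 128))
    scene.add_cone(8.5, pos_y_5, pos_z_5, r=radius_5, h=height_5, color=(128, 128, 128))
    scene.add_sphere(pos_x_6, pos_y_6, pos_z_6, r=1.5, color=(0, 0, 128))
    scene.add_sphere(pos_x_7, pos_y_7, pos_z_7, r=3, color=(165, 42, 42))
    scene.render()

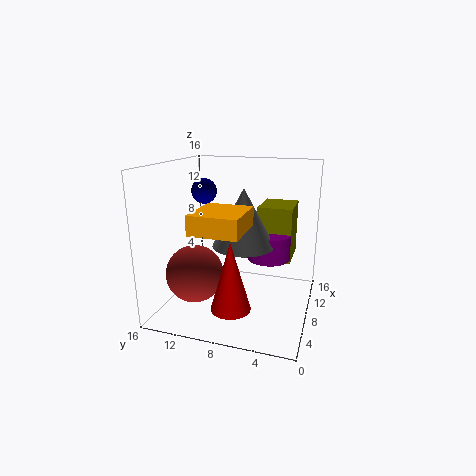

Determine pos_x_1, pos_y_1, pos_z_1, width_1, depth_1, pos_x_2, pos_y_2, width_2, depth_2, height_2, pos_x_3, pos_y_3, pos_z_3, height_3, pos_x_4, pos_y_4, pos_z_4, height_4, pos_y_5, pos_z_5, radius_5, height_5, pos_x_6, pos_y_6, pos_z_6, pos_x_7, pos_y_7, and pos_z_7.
pos_x_1 = 10.5
pos_y_1 = 2.5
pos_z_1 = 4.5
width_1 = 5
depth_1 = 4
pos_x_2 = 1.5
pos_y_2 = 6
width_2 = 5.5
depth_2 = 5
height_2 = 2
pos_x_3 = 2.5
pos_y_3 = 7
pos_z_3 = 2.5
height_3 = 7
pos_x_4 = 10.5
pos_y_4 = 5
pos_z_4 = 5
height_4 = 3
pos_y_5 = 7.5
pos_z_5 = 7
radius_5 = 3.5
height_5 = 6.5
pos_x_6 = 10.5
pos_y_6 = 13
pos_z_6 = 12.5
pos_x_7 = 4
pos_y_7 = 11.5
pos_z_7 = 5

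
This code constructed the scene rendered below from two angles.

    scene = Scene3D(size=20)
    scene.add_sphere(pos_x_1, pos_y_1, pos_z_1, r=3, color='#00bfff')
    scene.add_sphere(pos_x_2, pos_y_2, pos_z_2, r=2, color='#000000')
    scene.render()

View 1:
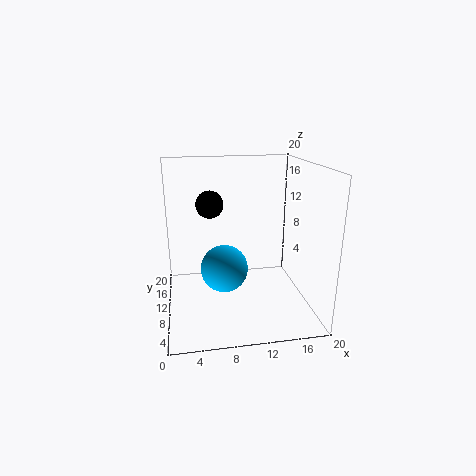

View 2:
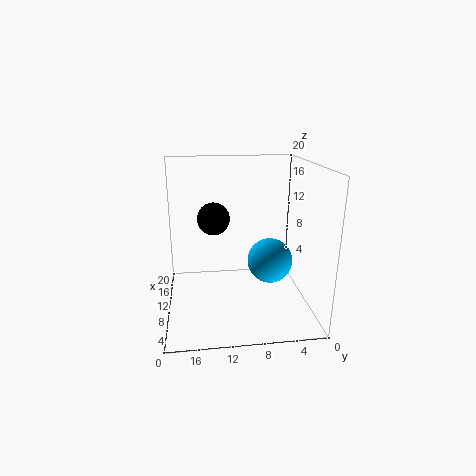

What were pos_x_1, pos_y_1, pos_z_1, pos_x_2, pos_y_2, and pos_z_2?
pos_x_1 = 7.5; pos_y_1 = 6; pos_z_1 = 7.5; pos_x_2 = 6.5; pos_y_2 = 13.5; pos_z_2 = 14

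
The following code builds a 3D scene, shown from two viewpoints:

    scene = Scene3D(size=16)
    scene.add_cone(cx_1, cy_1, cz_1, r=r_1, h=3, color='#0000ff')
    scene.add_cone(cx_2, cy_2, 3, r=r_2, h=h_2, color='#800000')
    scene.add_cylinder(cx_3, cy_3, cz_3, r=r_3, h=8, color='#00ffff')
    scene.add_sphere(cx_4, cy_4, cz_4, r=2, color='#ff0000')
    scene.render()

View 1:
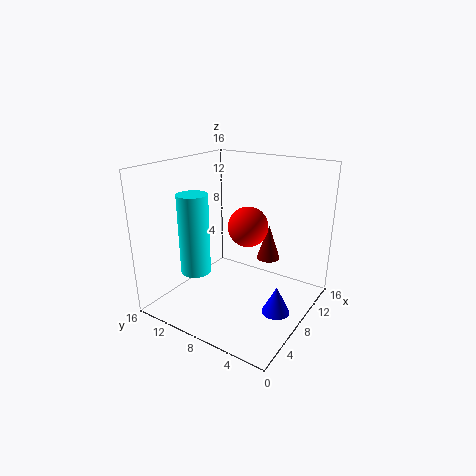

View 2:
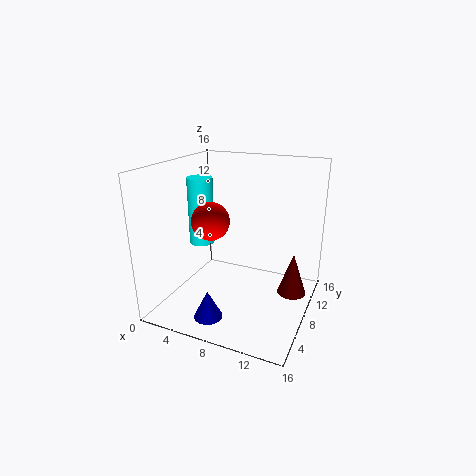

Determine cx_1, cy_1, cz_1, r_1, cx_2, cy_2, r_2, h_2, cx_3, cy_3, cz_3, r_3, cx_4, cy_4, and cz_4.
cx_1 = 7, cy_1 = 2.5, cz_1 = 1, r_1 = 1.5, cx_2 = 14.5, cy_2 = 7.5, r_2 = 1.5, h_2 = 4.5, cx_3 = 2.5, cy_3 = 9.5, cz_3 = 6, r_3 = 1.5, cx_4 = 6, cy_4 = 5.5, cz_4 = 10.5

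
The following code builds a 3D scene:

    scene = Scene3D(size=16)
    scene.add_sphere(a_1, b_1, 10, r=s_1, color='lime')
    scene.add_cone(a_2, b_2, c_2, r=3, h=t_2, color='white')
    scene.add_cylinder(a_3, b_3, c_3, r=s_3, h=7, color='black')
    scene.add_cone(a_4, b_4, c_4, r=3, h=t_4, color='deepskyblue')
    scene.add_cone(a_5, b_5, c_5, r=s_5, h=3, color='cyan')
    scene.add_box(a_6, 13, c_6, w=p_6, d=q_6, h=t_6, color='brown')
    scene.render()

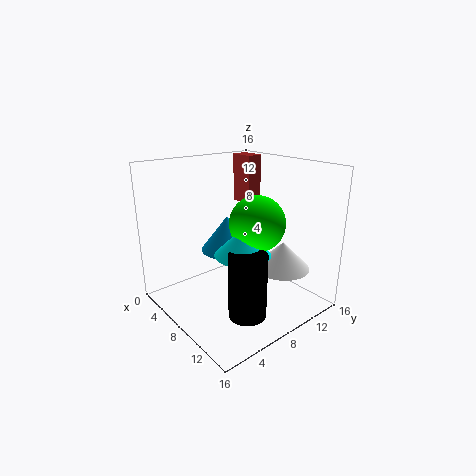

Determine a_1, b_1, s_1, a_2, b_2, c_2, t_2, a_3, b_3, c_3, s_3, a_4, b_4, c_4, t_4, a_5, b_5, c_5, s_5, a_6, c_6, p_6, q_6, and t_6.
a_1 = 10; b_1 = 9; s_1 = 3; a_2 = 12; b_2 = 11; c_2 = 5; t_2 = 3; a_3 = 12; b_3 = 6; c_3 = 1; s_3 = 2; a_4 = 6; b_4 = 8; c_4 = 6; t_4 = 4; a_5 = 10; b_5 = 7; c_5 = 7; s_5 = 3; a_6 = 1; c_6 = 10; p_6 = 3; q_6 = 2; t_6 = 6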